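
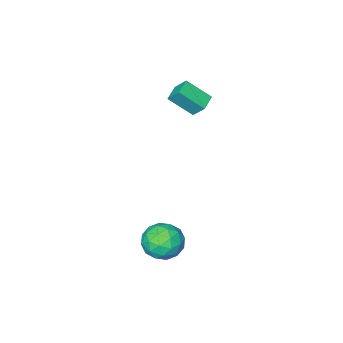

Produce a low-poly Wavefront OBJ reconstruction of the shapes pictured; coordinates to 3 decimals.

v 1.789 3.691 -2.393
v 2.39 3.842 -3.444
v 2.97 2.178 -1.936
v 3.571 2.329 -2.987
v 3.668 3.164 -2.103
v 2.938 4.099 -2.385
v 2.422 1.921 -2.995
v 1.692 2.856 -3.277
v 2.781 2.748 -3.816
v 3.551 3.517 -3.264
v 1.809 2.503 -2.116
v 2.579 3.272 -1.564
v 1.985 3.899 -2.959
v 3.375 2.121 -2.421
v 3.432 2.611 -1.902
v 3.785 2.7 -2.519
v 2.308 4.05 -2.337
v 2.661 4.139 -2.954
v 3.413 3.741 -2.166
v 2.699 1.881 -2.426
v 3.052 1.97 -3.043
v 1.575 3.32 -2.861
v 1.928 3.409 -3.478
v 1.947 2.279 -3.214
v 2.569 3.345 -3.795
v 3.263 2.456 -3.526
v 2.588 2.216 -3.531
v 2.158 2.766 -3.697
v 3.021 3.797 -3.471
v 3.716 2.908 -3.202
v 3.773 3.398 -2.682
v 3.344 3.948 -2.849
v 3.251 3.154 -3.689
v 1.644 3.112 -2.178
v 2.339 2.223 -1.909
v 2.016 2.072 -2.531
v 1.587 2.622 -2.698
v 2.097 3.564 -1.854
v 2.791 2.675 -1.585
v 3.202 3.254 -1.683
v 2.772 3.804 -1.849
v 2.109 2.866 -1.691
v -3.763 -4.812 2.063
v -3.979 -4.047 2.949
v -4.739 -3.757 0.914
v -4.956 -2.993 1.8
v -2.844 -4.247 1.8
v -3.061 -3.483 2.686
v -3.821 -3.193 0.651
v -4.037 -2.428 1.537
f 1 38 17
f 38 12 41
f 17 41 6
f 38 41 17
f 1 17 13
f 17 6 18
f 13 18 2
f 17 18 13
f 1 13 22
f 13 2 23
f 22 23 8
f 13 23 22
f 1 22 34
f 22 8 37
f 34 37 11
f 22 37 34
f 1 34 38
f 34 11 42
f 38 42 12
f 34 42 38
f 2 18 29
f 18 6 32
f 29 32 10
f 18 32 29
f 6 41 19
f 41 12 40
f 19 40 5
f 41 40 19
f 12 42 39
f 42 11 35
f 39 35 3
f 42 35 39
f 11 37 36
f 37 8 24
f 36 24 7
f 37 24 36
f 8 23 28
f 23 2 25
f 28 25 9
f 23 25 28
f 4 30 16
f 30 10 31
f 16 31 5
f 30 31 16
f 4 16 14
f 16 5 15
f 14 15 3
f 16 15 14
f 4 14 21
f 14 3 20
f 21 20 7
f 14 20 21
f 4 21 26
f 21 7 27
f 26 27 9
f 21 27 26
f 4 26 30
f 26 9 33
f 30 33 10
f 26 33 30
f 5 31 19
f 31 10 32
f 19 32 6
f 31 32 19
f 3 15 39
f 15 5 40
f 39 40 12
f 15 40 39
f 7 20 36
f 20 3 35
f 36 35 11
f 20 35 36
f 9 27 28
f 27 7 24
f 28 24 8
f 27 24 28
f 10 33 29
f 33 9 25
f 29 25 2
f 33 25 29
f 44 46 43
f 47 44 43
f 43 46 45
f 45 47 43
f 44 50 46
f 48 44 47
f 48 50 44
f 46 50 45
f 49 47 45
f 45 50 49
f 49 48 47
f 50 48 49



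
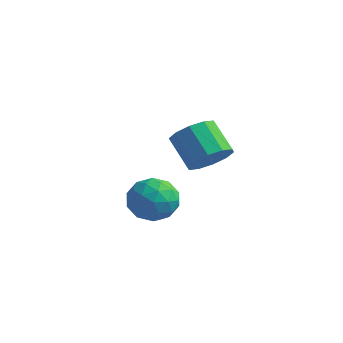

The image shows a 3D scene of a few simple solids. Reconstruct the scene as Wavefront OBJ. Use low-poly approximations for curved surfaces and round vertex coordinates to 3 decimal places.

v 3.242 -2.284 -2.039
v 4.106 -1.73 -2.352
v 3.754 -3.63 -3.008
v 4.618 -3.076 -3.321
v 4.534 -3.411 -2.305
v 4.218 -2.579 -1.707
v 3.642 -2.781 -3.653
v 3.326 -1.949 -3.055
v 4.353 -2.037 -3.35
v 4.905 -2.427 -2.517
v 2.955 -2.933 -2.843
v 3.507 -3.323 -2.01
v 3.629 -1.889 -2.111
v 4.231 -3.471 -3.249
v 4.182 -3.668 -2.652
v 4.69 -3.343 -2.836
v 3.695 -2.388 -1.731
v 4.203 -2.063 -1.915
v 4.455 -3.051 -1.888
v 3.657 -3.297 -3.445
v 4.165 -2.972 -3.629
v 3.17 -2.017 -2.524
v 3.678 -1.692 -2.708
v 3.405 -2.309 -3.472
v 4.282 -1.744 -2.881
v 4.583 -2.535 -3.45
v 4.009 -2.361 -3.646
v 3.823 -1.872 -3.294
v 4.606 -1.973 -2.391
v 4.907 -2.764 -2.96
v 4.858 -2.961 -2.364
v 4.672 -2.472 -2.012
v 4.751 -2.154 -2.978
v 2.953 -2.596 -2.4
v 3.254 -3.387 -2.969
v 3.188 -2.888 -3.348
v 3.002 -2.399 -2.996
v 3.277 -2.825 -1.91
v 3.578 -3.616 -2.479
v 4.037 -3.488 -2.066
v 3.851 -2.999 -1.714
v 3.109 -3.206 -2.382
v 3.644 1.355 -2.361
v 4.3 1.221 -1.578
v 3.113 1.611 -0.516
v 2.456 1.745 -1.299
v 4.335 1.829 -1.763
v 3.148 2.219 -0.7
v 4.106 2.256 -2.175
v 2.919 2.646 -1.113
v 3.701 2.339 -2.659
v 2.514 2.729 -1.597
v 3.273 2.046 -3.029
v 2.086 2.437 -1.967
v 2.987 1.489 -3.144
v 1.8 1.879 -2.082
v 2.952 0.881 -2.96
v 1.765 1.271 -1.897
v 3.181 0.454 -2.547
v 1.994 0.844 -1.485
v 3.586 0.371 -2.063
v 2.399 0.761 -1.001
v 4.014 0.663 -1.693
v 2.827 1.054 -0.631
f 1 38 17
f 38 12 41
f 17 41 6
f 38 41 17
f 1 17 13
f 17 6 18
f 13 18 2
f 17 18 13
f 1 13 22
f 13 2 23
f 22 23 8
f 13 23 22
f 1 22 34
f 22 8 37
f 34 37 11
f 22 37 34
f 1 34 38
f 34 11 42
f 38 42 12
f 34 42 38
f 2 18 29
f 18 6 32
f 29 32 10
f 18 32 29
f 6 41 19
f 41 12 40
f 19 40 5
f 41 40 19
f 12 42 39
f 42 11 35
f 39 35 3
f 42 35 39
f 11 37 36
f 37 8 24
f 36 24 7
f 37 24 36
f 8 23 28
f 23 2 25
f 28 25 9
f 23 25 28
f 4 30 16
f 30 10 31
f 16 31 5
f 30 31 16
f 4 16 14
f 16 5 15
f 14 15 3
f 16 15 14
f 4 14 21
f 14 3 20
f 21 20 7
f 14 20 21
f 4 21 26
f 21 7 27
f 26 27 9
f 21 27 26
f 4 26 30
f 26 9 33
f 30 33 10
f 26 33 30
f 5 31 19
f 31 10 32
f 19 32 6
f 31 32 19
f 3 15 39
f 15 5 40
f 39 40 12
f 15 40 39
f 7 20 36
f 20 3 35
f 36 35 11
f 20 35 36
f 9 27 28
f 27 7 24
f 28 24 8
f 27 24 28
f 10 33 29
f 33 9 25
f 29 25 2
f 33 25 29
f 44 43 47
f 44 47 45
f 45 47 48
f 45 48 46
f 47 43 49
f 47 49 48
f 48 49 50
f 48 50 46
f 49 43 51
f 49 51 50
f 50 51 52
f 50 52 46
f 51 43 53
f 51 53 52
f 52 53 54
f 52 54 46
f 53 43 55
f 53 55 54
f 54 55 56
f 54 56 46
f 55 43 57
f 55 57 56
f 56 57 58
f 56 58 46
f 57 43 59
f 57 59 58
f 58 59 60
f 58 60 46
f 59 43 61
f 59 61 60
f 60 61 62
f 60 62 46
f 61 43 63
f 61 63 62
f 62 63 64
f 62 64 46
f 63 43 44
f 63 44 64
f 64 44 45
f 64 45 46



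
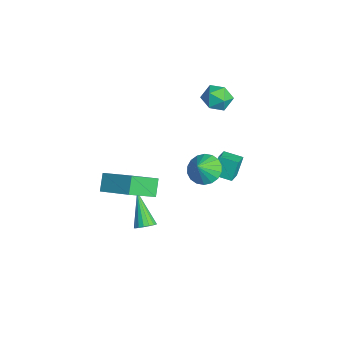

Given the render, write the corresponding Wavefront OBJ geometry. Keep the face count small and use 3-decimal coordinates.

v -1.818 2.606 -2.938
v -2.174 3.034 -1.774
v -2.74 3.111 -3.405
v -3.096 3.538 -2.241
v -1.224 3.542 -3.099
v -1.58 3.969 -1.935
v -2.146 4.046 -3.566
v -2.502 4.474 -2.402
v 2.001 -1.76 -2.833
v 2.328 -1.382 -2.502
v 0.579 -1.9 -1.267
v 2.151 -1.209 -2.647
v 1.939 -1.163 -2.836
v 1.741 -1.253 -3.023
v 1.603 -1.46 -3.167
v 1.556 -1.735 -3.235
v 1.611 -2.016 -3.21
v 1.755 -2.238 -3.099
v 1.956 -2.35 -2.927
v 2.167 -2.328 -2.734
v 2.34 -2.175 -2.563
v 2.435 -1.927 -2.454
v 2.431 -1.641 -2.432
v -2.159 3.293 3.981
v -1.382 3.091 3.542
v -2.938 2.689 2.878
v -2.161 2.487 2.439
v -2.378 2.048 3.212
v -1.896 2.421 3.894
v -2.424 3.359 2.526
v -1.942 3.732 3.208
v -1.546 3.132 2.643
v -1.517 2.322 3.067
v -2.803 3.458 3.353
v -2.774 2.648 3.777
v 0.207 1.711 -0.434
v 0.945 1.531 -1.022
v 0.773 1.189 0.434
v 1.045 1.913 -0.858
v 0.979 2.254 -0.61
v 0.76 2.488 -0.327
v 0.432 2.568 -0.066
v 0.059 2.478 0.123
v -0.284 2.236 0.201
v -0.53 1.89 0.154
v -0.63 1.509 -0.01
v -0.564 1.167 -0.258
v -0.345 0.933 -0.541
v -0.017 0.853 -0.803
v 0.355 0.943 -0.991
v 0.699 1.185 -1.07
v 2.394 -4.11 0.921
v 1.698 -3.831 1.712
v 1.786 -2.649 -0.13
v 1.09 -2.369 0.661
v 3.83 -2.911 1.759
v 3.134 -2.631 2.55
v 3.222 -1.449 0.708
v 2.526 -1.17 1.499
f 2 4 1
f 5 2 1
f 1 4 3
f 3 5 1
f 2 8 4
f 6 2 5
f 6 8 2
f 4 8 3
f 7 5 3
f 3 8 7
f 7 6 5
f 8 6 7
f 10 9 12
f 10 12 11
f 12 9 13
f 12 13 11
f 13 9 14
f 13 14 11
f 14 9 15
f 14 15 11
f 15 9 16
f 15 16 11
f 16 9 17
f 16 17 11
f 17 9 18
f 17 18 11
f 18 9 19
f 18 19 11
f 19 9 20
f 19 20 11
f 20 9 21
f 20 21 11
f 21 9 22
f 21 22 11
f 22 9 23
f 22 23 11
f 23 9 10
f 23 10 11
f 24 35 29
f 24 29 25
f 24 25 31
f 24 31 34
f 24 34 35
f 25 29 33
f 29 35 28
f 35 34 26
f 34 31 30
f 31 25 32
f 27 33 28
f 27 28 26
f 27 26 30
f 27 30 32
f 27 32 33
f 28 33 29
f 26 28 35
f 30 26 34
f 32 30 31
f 33 32 25
f 37 36 39
f 37 39 38
f 39 36 40
f 39 40 38
f 40 36 41
f 40 41 38
f 41 36 42
f 41 42 38
f 42 36 43
f 42 43 38
f 43 36 44
f 43 44 38
f 44 36 45
f 44 45 38
f 45 36 46
f 45 46 38
f 46 36 47
f 46 47 38
f 47 36 48
f 47 48 38
f 48 36 49
f 48 49 38
f 49 36 50
f 49 50 38
f 50 36 51
f 50 51 38
f 51 36 37
f 51 37 38
f 53 55 52
f 56 53 52
f 52 55 54
f 54 56 52
f 53 59 55
f 57 53 56
f 57 59 53
f 55 59 54
f 58 56 54
f 54 59 58
f 58 57 56
f 59 57 58



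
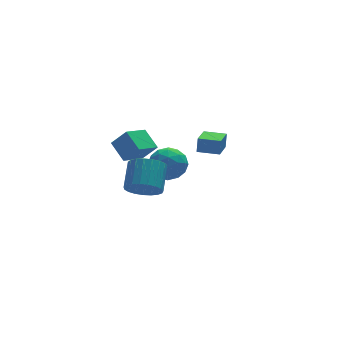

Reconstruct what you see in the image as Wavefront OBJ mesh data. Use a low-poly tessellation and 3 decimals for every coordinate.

v -0.421 3.108 -2.445
v 0.54 2.998 -1.935
v -0.94 1.542 -1.805
v 0.021 1.432 -1.295
v -0.693 2.188 -0.958
v -0.373 3.156 -1.353
v -0.027 1.384 -2.387
v 0.293 2.352 -2.782
v 0.783 1.933 -1.899
v 0.372 2.429 -1.016
v -0.772 2.111 -2.724
v -1.183 2.607 -1.841
v 0.105 3.19 -2.246
v -0.505 1.35 -1.494
v -0.925 1.794 -1.296
v -0.36 1.729 -0.996
v -0.432 3.283 -1.904
v 0.133 3.219 -1.605
v -0.591 2.743 -1.03
v -0.533 1.321 -2.135
v 0.032 1.257 -1.836
v -0.04 2.811 -2.744
v 0.525 2.746 -2.444
v 0.191 1.797 -2.71
v 0.813 2.5 -1.925
v 0.508 1.579 -1.549
v 0.479 1.551 -2.191
v 0.668 2.12 -2.423
v 0.571 2.792 -1.406
v 0.266 1.871 -1.03
v -0.154 2.316 -0.832
v 0.035 2.884 -1.064
v 0.714 2.165 -1.385
v -0.666 2.669 -2.71
v -0.971 1.748 -2.334
v -0.435 1.656 -2.676
v -0.246 2.224 -2.908
v -0.908 2.961 -2.191
v -1.213 2.04 -1.815
v -1.068 2.42 -1.317
v -0.879 2.989 -1.549
v -1.114 2.375 -2.355
v -3.653 -4.323 1.292
v -2.789 -4.506 0.969
v -2.204 -3.36 1.886
v -3.067 -3.177 2.208
v -2.915 -4.238 0.715
v -2.33 -3.092 1.631
v -3.169 -3.984 0.56
v -2.584 -2.838 1.477
v -3.507 -3.789 0.532
v -2.922 -2.643 1.448
v -3.87 -3.687 0.635
v -3.285 -2.541 1.551
v -4.195 -3.694 0.851
v -3.61 -2.548 1.768
v -4.426 -3.81 1.144
v -3.841 -2.664 2.061
v -4.524 -4.015 1.463
v -3.939 -2.869 2.379
v -4.471 -4.273 1.751
v -3.886 -3.127 2.668
v -4.276 -4.54 1.961
v -3.691 -3.394 2.877
v -3.974 -4.769 2.054
v -3.389 -3.623 2.971
v -3.616 -4.921 2.016
v -3.031 -3.775 2.933
v -3.264 -4.97 1.852
v -2.679 -3.824 2.769
v -2.98 -4.907 1.592
v -2.395 -3.761 2.509
v -2.812 -4.743 1.28
v -2.226 -3.597 2.196
v 1.969 0.532 -0.527
v 2.09 0.707 0.327
v 0.955 1.174 -0.516
v 1.076 1.348 0.339
v 2.724 1.732 -0.879
v 2.845 1.906 -0.024
v 1.71 2.373 -0.867
v 1.831 2.548 -0.013
v -2.399 0.228 0.965
v -2.709 1.297 1.675
v -3.073 0.661 0.018
v -3.382 1.73 0.728
v -1.198 0.93 0.432
v -1.507 1.999 1.142
v -1.871 1.363 -0.515
v -2.181 2.432 0.195
f 1 38 17
f 38 12 41
f 17 41 6
f 38 41 17
f 1 17 13
f 17 6 18
f 13 18 2
f 17 18 13
f 1 13 22
f 13 2 23
f 22 23 8
f 13 23 22
f 1 22 34
f 22 8 37
f 34 37 11
f 22 37 34
f 1 34 38
f 34 11 42
f 38 42 12
f 34 42 38
f 2 18 29
f 18 6 32
f 29 32 10
f 18 32 29
f 6 41 19
f 41 12 40
f 19 40 5
f 41 40 19
f 12 42 39
f 42 11 35
f 39 35 3
f 42 35 39
f 11 37 36
f 37 8 24
f 36 24 7
f 37 24 36
f 8 23 28
f 23 2 25
f 28 25 9
f 23 25 28
f 4 30 16
f 30 10 31
f 16 31 5
f 30 31 16
f 4 16 14
f 16 5 15
f 14 15 3
f 16 15 14
f 4 14 21
f 14 3 20
f 21 20 7
f 14 20 21
f 4 21 26
f 21 7 27
f 26 27 9
f 21 27 26
f 4 26 30
f 26 9 33
f 30 33 10
f 26 33 30
f 5 31 19
f 31 10 32
f 19 32 6
f 31 32 19
f 3 15 39
f 15 5 40
f 39 40 12
f 15 40 39
f 7 20 36
f 20 3 35
f 36 35 11
f 20 35 36
f 9 27 28
f 27 7 24
f 28 24 8
f 27 24 28
f 10 33 29
f 33 9 25
f 29 25 2
f 33 25 29
f 44 43 47
f 44 47 45
f 45 47 48
f 45 48 46
f 47 43 49
f 47 49 48
f 48 49 50
f 48 50 46
f 49 43 51
f 49 51 50
f 50 51 52
f 50 52 46
f 51 43 53
f 51 53 52
f 52 53 54
f 52 54 46
f 53 43 55
f 53 55 54
f 54 55 56
f 54 56 46
f 55 43 57
f 55 57 56
f 56 57 58
f 56 58 46
f 57 43 59
f 57 59 58
f 58 59 60
f 58 60 46
f 59 43 61
f 59 61 60
f 60 61 62
f 60 62 46
f 61 43 63
f 61 63 62
f 62 63 64
f 62 64 46
f 63 43 65
f 63 65 64
f 64 65 66
f 64 66 46
f 65 43 67
f 65 67 66
f 66 67 68
f 66 68 46
f 67 43 69
f 67 69 68
f 68 69 70
f 68 70 46
f 69 43 71
f 69 71 70
f 70 71 72
f 70 72 46
f 71 43 73
f 71 73 72
f 72 73 74
f 72 74 46
f 73 43 44
f 73 44 74
f 74 44 45
f 74 45 46
f 76 78 75
f 79 76 75
f 75 78 77
f 77 79 75
f 76 82 78
f 80 76 79
f 80 82 76
f 78 82 77
f 81 79 77
f 77 82 81
f 81 80 79
f 82 80 81
f 84 86 83
f 87 84 83
f 83 86 85
f 85 87 83
f 84 90 86
f 88 84 87
f 88 90 84
f 86 90 85
f 89 87 85
f 85 90 89
f 89 88 87
f 90 88 89



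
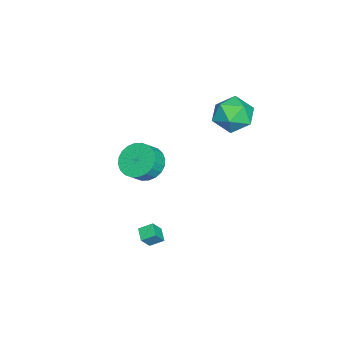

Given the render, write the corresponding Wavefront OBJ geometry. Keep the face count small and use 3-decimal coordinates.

v 2.405 -1.013 -3.621
v 2.238 -0.31 -3.212
v 1.956 -0.697 -4.347
v 1.789 0.006 -3.937
v 3.091 -0.686 -3.903
v 2.924 0.017 -3.493
v 2.642 -0.37 -4.628
v 2.475 0.333 -4.219
v -2.168 -1.785 -2.307
v -1.55 -2.239 -3.096
v -0.894 -2.588 -2.382
v -1.512 -2.135 -1.593
v -1.374 -1.848 -3.066
v -0.719 -2.198 -2.352
v -1.319 -1.448 -2.921
v -0.664 -1.798 -2.207
v -1.394 -1.099 -2.682
v -0.738 -1.449 -1.968
v -1.586 -0.855 -2.386
v -0.931 -1.205 -1.672
v -1.866 -0.752 -2.078
v -1.211 -1.102 -1.364
v -2.193 -0.807 -1.805
v -1.538 -1.156 -1.091
v -2.516 -1.01 -1.608
v -1.861 -1.36 -0.894
v -2.786 -1.332 -1.518
v -2.13 -1.681 -0.804
v -2.961 -1.722 -1.548
v -2.306 -2.072 -0.834
v -3.016 -2.122 -1.693
v -2.361 -2.472 -0.979
v -2.942 -2.471 -1.932
v -2.286 -2.821 -1.218
v -2.749 -2.715 -2.228
v -2.094 -3.065 -1.514
v -2.469 -2.818 -2.536
v -1.814 -3.168 -1.822
v -2.142 -2.764 -2.809
v -1.487 -3.113 -2.095
v -1.819 -2.56 -3.006
v -1.164 -2.91 -2.292
v -1.093 3.817 2.609
v -0.49 2.892 3.05
v -2.69 2.748 2.55
v -2.087 1.823 2.991
v -2.305 2.771 3.674
v -1.318 3.432 3.71
v -1.862 2.208 1.89
v -0.875 2.869 1.926
v -0.966 1.898 2.605
v -1.239 2.246 3.708
v -1.941 3.394 1.892
v -2.214 3.742 2.995
f 2 4 1
f 5 2 1
f 1 4 3
f 3 5 1
f 2 8 4
f 6 2 5
f 6 8 2
f 4 8 3
f 7 5 3
f 3 8 7
f 7 6 5
f 8 6 7
f 10 9 13
f 10 13 11
f 11 13 14
f 11 14 12
f 13 9 15
f 13 15 14
f 14 15 16
f 14 16 12
f 15 9 17
f 15 17 16
f 16 17 18
f 16 18 12
f 17 9 19
f 17 19 18
f 18 19 20
f 18 20 12
f 19 9 21
f 19 21 20
f 20 21 22
f 20 22 12
f 21 9 23
f 21 23 22
f 22 23 24
f 22 24 12
f 23 9 25
f 23 25 24
f 24 25 26
f 24 26 12
f 25 9 27
f 25 27 26
f 26 27 28
f 26 28 12
f 27 9 29
f 27 29 28
f 28 29 30
f 28 30 12
f 29 9 31
f 29 31 30
f 30 31 32
f 30 32 12
f 31 9 33
f 31 33 32
f 32 33 34
f 32 34 12
f 33 9 35
f 33 35 34
f 34 35 36
f 34 36 12
f 35 9 37
f 35 37 36
f 36 37 38
f 36 38 12
f 37 9 39
f 37 39 38
f 38 39 40
f 38 40 12
f 39 9 41
f 39 41 40
f 40 41 42
f 40 42 12
f 41 9 10
f 41 10 42
f 42 10 11
f 42 11 12
f 43 54 48
f 43 48 44
f 43 44 50
f 43 50 53
f 43 53 54
f 44 48 52
f 48 54 47
f 54 53 45
f 53 50 49
f 50 44 51
f 46 52 47
f 46 47 45
f 46 45 49
f 46 49 51
f 46 51 52
f 47 52 48
f 45 47 54
f 49 45 53
f 51 49 50
f 52 51 44



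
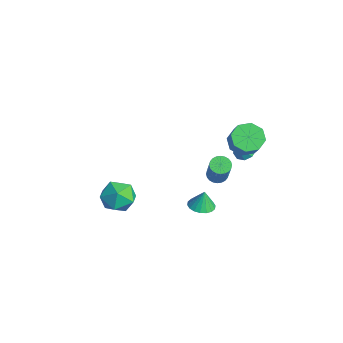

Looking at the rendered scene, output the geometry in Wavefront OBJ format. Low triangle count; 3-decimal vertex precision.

v 3.431 0.535 -2.448
v 4.125 0.863 -2.509
v 3.449 0.705 -1.332
v 3.912 1.128 -2.546
v 3.604 1.276 -2.564
v 3.261 1.278 -2.559
v 2.952 1.132 -2.532
v 2.738 0.868 -2.488
v 2.661 0.538 -2.437
v 2.737 0.207 -2.388
v 2.95 -0.058 -2.351
v 3.259 -0.207 -2.333
v 3.601 -0.208 -2.338
v 3.91 -0.062 -2.365
v 4.124 0.202 -2.409
v 4.201 0.532 -2.46
v 3.108 3.053 1.986
v 3.726 2.656 1.4
v 4.709 2.49 2.547
v 4.092 2.887 3.134
v 3.802 3.37 1.437
v 4.786 3.205 2.585
v 3.472 3.899 1.797
v 4.455 3.733 2.944
v 2.929 3.932 2.267
v 3.912 3.766 3.415
v 2.491 3.45 2.573
v 3.474 3.284 3.72
v 2.414 2.735 2.535
v 3.398 2.57 3.683
v 2.745 2.207 2.176
v 3.728 2.041 3.323
v 3.288 2.174 1.705
v 4.271 2.008 2.853
v -1.026 3.189 -4.245
v -0.652 3.669 -4.409
v 0.439 3.431 -2.619
v 0.066 2.951 -2.455
v -0.83 3.786 -4.285
v 0.262 3.548 -2.495
v -1.037 3.813 -4.155
v 0.055 3.574 -2.365
v -1.242 3.744 -4.039
v -0.151 3.506 -2.249
v -1.415 3.591 -3.954
v -0.323 3.352 -2.164
v -1.528 3.376 -3.914
v -0.436 3.138 -2.124
v -1.565 3.133 -3.924
v -0.473 2.895 -2.134
v -1.52 2.899 -3.982
v -0.428 2.661 -2.192
v -1.399 2.709 -4.081
v -0.308 2.471 -2.291
v -1.222 2.592 -4.205
v -0.13 2.354 -2.415
v -1.015 2.566 -4.335
v 0.077 2.327 -2.545
v -0.809 2.634 -4.451
v 0.282 2.396 -2.661
v -0.637 2.788 -4.536
v 0.455 2.549 -2.746
v -0.524 3.002 -4.576
v 0.568 2.764 -2.786
v -0.487 3.245 -4.566
v 0.605 3.007 -2.776
v -0.532 3.479 -4.508
v 0.56 3.241 -2.718
v 1.669 3.705 -0.064
v 2.169 4.172 0.191
v 1.891 3.015 0.764
v 1.723 4.271 0.393
v 1.252 4.106 0.382
v 0.976 3.753 0.162
v 1.024 3.377 -0.163
v 1.373 3.155 -0.442
v 1.861 3.19 -0.544
v 2.259 3.466 -0.421
v 2.38 3.854 -0.131
v 2.183 -3.009 -0.659
v 3.061 -3.171 -1.343
v 1.259 -4.309 -1.537
v 2.137 -4.471 -2.221
v 2.207 -4.765 -1.137
v 2.778 -3.962 -0.595
v 1.542 -3.518 -2.285
v 2.113 -2.715 -1.743
v 2.665 -3.485 -2.348
v 3.076 -4.256 -1.639
v 1.244 -3.224 -1.241
v 1.655 -3.995 -0.532
f 2 1 4
f 2 4 3
f 4 1 5
f 4 5 3
f 5 1 6
f 5 6 3
f 6 1 7
f 6 7 3
f 7 1 8
f 7 8 3
f 8 1 9
f 8 9 3
f 9 1 10
f 9 10 3
f 10 1 11
f 10 11 3
f 11 1 12
f 11 12 3
f 12 1 13
f 12 13 3
f 13 1 14
f 13 14 3
f 14 1 15
f 14 15 3
f 15 1 16
f 15 16 3
f 16 1 2
f 16 2 3
f 18 17 21
f 18 21 19
f 19 21 22
f 19 22 20
f 21 17 23
f 21 23 22
f 22 23 24
f 22 24 20
f 23 17 25
f 23 25 24
f 24 25 26
f 24 26 20
f 25 17 27
f 25 27 26
f 26 27 28
f 26 28 20
f 27 17 29
f 27 29 28
f 28 29 30
f 28 30 20
f 29 17 31
f 29 31 30
f 30 31 32
f 30 32 20
f 31 17 33
f 31 33 32
f 32 33 34
f 32 34 20
f 33 17 18
f 33 18 34
f 34 18 19
f 34 19 20
f 36 35 39
f 36 39 37
f 37 39 40
f 37 40 38
f 39 35 41
f 39 41 40
f 40 41 42
f 40 42 38
f 41 35 43
f 41 43 42
f 42 43 44
f 42 44 38
f 43 35 45
f 43 45 44
f 44 45 46
f 44 46 38
f 45 35 47
f 45 47 46
f 46 47 48
f 46 48 38
f 47 35 49
f 47 49 48
f 48 49 50
f 48 50 38
f 49 35 51
f 49 51 50
f 50 51 52
f 50 52 38
f 51 35 53
f 51 53 52
f 52 53 54
f 52 54 38
f 53 35 55
f 53 55 54
f 54 55 56
f 54 56 38
f 55 35 57
f 55 57 56
f 56 57 58
f 56 58 38
f 57 35 59
f 57 59 58
f 58 59 60
f 58 60 38
f 59 35 61
f 59 61 60
f 60 61 62
f 60 62 38
f 61 35 63
f 61 63 62
f 62 63 64
f 62 64 38
f 63 35 65
f 63 65 64
f 64 65 66
f 64 66 38
f 65 35 67
f 65 67 66
f 66 67 68
f 66 68 38
f 67 35 36
f 67 36 68
f 68 36 37
f 68 37 38
f 70 69 72
f 70 72 71
f 72 69 73
f 72 73 71
f 73 69 74
f 73 74 71
f 74 69 75
f 74 75 71
f 75 69 76
f 75 76 71
f 76 69 77
f 76 77 71
f 77 69 78
f 77 78 71
f 78 69 79
f 78 79 71
f 79 69 70
f 79 70 71
f 80 91 85
f 80 85 81
f 80 81 87
f 80 87 90
f 80 90 91
f 81 85 89
f 85 91 84
f 91 90 82
f 90 87 86
f 87 81 88
f 83 89 84
f 83 84 82
f 83 82 86
f 83 86 88
f 83 88 89
f 84 89 85
f 82 84 91
f 86 82 90
f 88 86 87
f 89 88 81



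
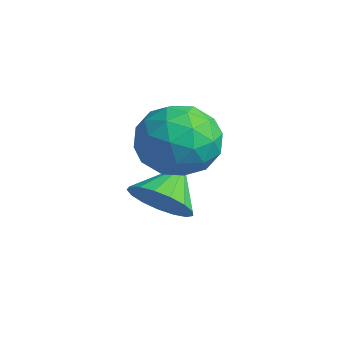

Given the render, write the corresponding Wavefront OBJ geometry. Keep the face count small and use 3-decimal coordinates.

v -2.408 -0.567 -2.364
v -1.885 -0.008 -2.735
v -2.832 0.327 -1.616
v -2.226 0.015 -2.956
v -2.608 -0.094 -3.042
v -2.945 -0.312 -2.972
v -3.158 -0.588 -2.763
v -3.2 -0.859 -2.463
v -3.06 -1.064 -2.14
v -2.771 -1.154 -1.869
v -2.399 -1.11 -1.71
v -2.029 -0.941 -1.702
v -1.746 -0.687 -1.845
v -1.614 -0.405 -2.107
v -1.664 -0.16 -2.428
v -1.358 -0.005 -0.955
v -1.073 -0.496 -0.045
v -3.027 -0.124 -0.495
v -2.742 -0.615 0.415
v -2.511 0.423 0.27
v -1.479 0.496 -0.014
v -2.621 -1.116 -0.526
v -1.589 -1.043 -0.81
v -1.853 -1.182 0.22
v -1.785 -0.232 0.712
v -2.315 -0.388 -1.252
v -2.247 0.562 -0.76
v -1.069 -0.24 -0.54
v -3.031 -0.38 0
v -2.895 0.23 -0.085
v -2.728 -0.058 0.45
v -1.308 0.343 -0.522
v -1.14 0.054 0.013
v -1.986 0.594 0.197
v -2.96 -0.674 -0.553
v -2.792 -0.963 -0.018
v -1.372 -0.562 -0.99
v -1.205 -0.85 -0.455
v -2.114 -1.214 -0.737
v -1.36 -0.932 0.151
v -2.341 -1.002 0.421
v -2.27 -1.296 -0.132
v -1.663 -1.253 -0.299
v -1.32 -0.373 0.44
v -2.301 -0.443 0.71
v -2.165 0.167 0.624
v -1.559 0.21 0.457
v -1.779 -0.777 0.595
v -1.799 -0.177 -1.25
v -2.78 -0.247 -0.98
v -2.541 -0.83 -0.997
v -1.935 -0.787 -1.164
v -1.759 0.382 -0.961
v -2.74 0.312 -0.691
v -2.437 0.633 -0.241
v -1.83 0.676 -0.408
v -2.321 0.157 -1.135
f 2 1 4
f 2 4 3
f 4 1 5
f 4 5 3
f 5 1 6
f 5 6 3
f 6 1 7
f 6 7 3
f 7 1 8
f 7 8 3
f 8 1 9
f 8 9 3
f 9 1 10
f 9 10 3
f 10 1 11
f 10 11 3
f 11 1 12
f 11 12 3
f 12 1 13
f 12 13 3
f 13 1 14
f 13 14 3
f 14 1 15
f 14 15 3
f 15 1 2
f 15 2 3
f 16 53 32
f 53 27 56
f 32 56 21
f 53 56 32
f 16 32 28
f 32 21 33
f 28 33 17
f 32 33 28
f 16 28 37
f 28 17 38
f 37 38 23
f 28 38 37
f 16 37 49
f 37 23 52
f 49 52 26
f 37 52 49
f 16 49 53
f 49 26 57
f 53 57 27
f 49 57 53
f 17 33 44
f 33 21 47
f 44 47 25
f 33 47 44
f 21 56 34
f 56 27 55
f 34 55 20
f 56 55 34
f 27 57 54
f 57 26 50
f 54 50 18
f 57 50 54
f 26 52 51
f 52 23 39
f 51 39 22
f 52 39 51
f 23 38 43
f 38 17 40
f 43 40 24
f 38 40 43
f 19 45 31
f 45 25 46
f 31 46 20
f 45 46 31
f 19 31 29
f 31 20 30
f 29 30 18
f 31 30 29
f 19 29 36
f 29 18 35
f 36 35 22
f 29 35 36
f 19 36 41
f 36 22 42
f 41 42 24
f 36 42 41
f 19 41 45
f 41 24 48
f 45 48 25
f 41 48 45
f 20 46 34
f 46 25 47
f 34 47 21
f 46 47 34
f 18 30 54
f 30 20 55
f 54 55 27
f 30 55 54
f 22 35 51
f 35 18 50
f 51 50 26
f 35 50 51
f 24 42 43
f 42 22 39
f 43 39 23
f 42 39 43
f 25 48 44
f 48 24 40
f 44 40 17
f 48 40 44



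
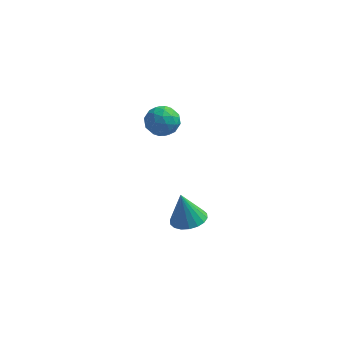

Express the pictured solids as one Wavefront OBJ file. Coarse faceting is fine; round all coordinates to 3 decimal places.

v -0.243 3.516 2.629
v 0.449 4.014 2.269
v 0.651 3.086 3.751
v 1.343 3.584 3.391
v 0.608 4.01 3.758
v 0.056 4.276 3.064
v 1.044 2.824 2.956
v 0.492 3.09 2.262
v 1.244 3.586 2.471
v 0.975 4.319 2.966
v 0.125 2.781 3.054
v -0.144 3.514 3.549
v 0.025 3.803 2.351
v 1.075 3.297 3.669
v 0.643 3.548 3.885
v 1.05 3.841 3.673
v -0.206 3.957 2.818
v 0.2 4.249 2.606
v 0.294 4.247 3.481
v 0.9 2.851 3.414
v 1.306 3.143 3.202
v 0.05 3.259 2.347
v 0.457 3.552 2.135
v 0.806 2.853 2.539
v 0.899 3.844 2.257
v 1.424 3.591 2.917
v 1.249 3.145 2.661
v 0.924 3.301 2.253
v 0.74 4.275 2.549
v 1.266 4.022 3.208
v 0.834 4.273 3.424
v 0.509 4.429 3.016
v 1.208 4.024 2.667
v -0.166 3.078 2.812
v 0.36 2.825 3.471
v 0.591 2.671 3.004
v 0.266 2.827 2.596
v -0.324 3.509 3.103
v 0.201 3.256 3.763
v 0.176 3.799 3.767
v -0.149 3.955 3.359
v -0.108 3.076 3.353
v 1.945 3.022 -3.931
v 2.772 3.457 -3.759
v 1.515 3.158 -2.209
v 2.513 3.779 -3.849
v 2.142 3.951 -3.955
v 1.732 3.939 -4.057
v 1.364 3.746 -4.133
v 1.111 3.409 -4.17
v 1.023 2.995 -4.159
v 1.118 2.587 -4.103
v 1.376 2.265 -4.013
v 1.748 2.093 -3.907
v 2.158 2.105 -3.805
v 2.526 2.298 -3.729
v 2.779 2.635 -3.692
v 2.867 3.048 -3.703
f 1 38 17
f 38 12 41
f 17 41 6
f 38 41 17
f 1 17 13
f 17 6 18
f 13 18 2
f 17 18 13
f 1 13 22
f 13 2 23
f 22 23 8
f 13 23 22
f 1 22 34
f 22 8 37
f 34 37 11
f 22 37 34
f 1 34 38
f 34 11 42
f 38 42 12
f 34 42 38
f 2 18 29
f 18 6 32
f 29 32 10
f 18 32 29
f 6 41 19
f 41 12 40
f 19 40 5
f 41 40 19
f 12 42 39
f 42 11 35
f 39 35 3
f 42 35 39
f 11 37 36
f 37 8 24
f 36 24 7
f 37 24 36
f 8 23 28
f 23 2 25
f 28 25 9
f 23 25 28
f 4 30 16
f 30 10 31
f 16 31 5
f 30 31 16
f 4 16 14
f 16 5 15
f 14 15 3
f 16 15 14
f 4 14 21
f 14 3 20
f 21 20 7
f 14 20 21
f 4 21 26
f 21 7 27
f 26 27 9
f 21 27 26
f 4 26 30
f 26 9 33
f 30 33 10
f 26 33 30
f 5 31 19
f 31 10 32
f 19 32 6
f 31 32 19
f 3 15 39
f 15 5 40
f 39 40 12
f 15 40 39
f 7 20 36
f 20 3 35
f 36 35 11
f 20 35 36
f 9 27 28
f 27 7 24
f 28 24 8
f 27 24 28
f 10 33 29
f 33 9 25
f 29 25 2
f 33 25 29
f 44 43 46
f 44 46 45
f 46 43 47
f 46 47 45
f 47 43 48
f 47 48 45
f 48 43 49
f 48 49 45
f 49 43 50
f 49 50 45
f 50 43 51
f 50 51 45
f 51 43 52
f 51 52 45
f 52 43 53
f 52 53 45
f 53 43 54
f 53 54 45
f 54 43 55
f 54 55 45
f 55 43 56
f 55 56 45
f 56 43 57
f 56 57 45
f 57 43 58
f 57 58 45
f 58 43 44
f 58 44 45



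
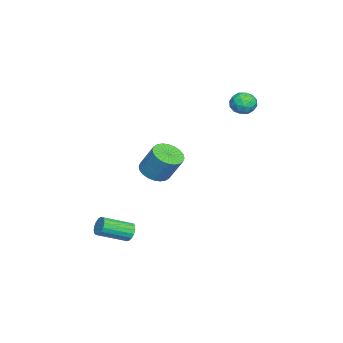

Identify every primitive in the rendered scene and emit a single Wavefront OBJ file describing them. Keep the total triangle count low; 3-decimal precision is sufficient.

v 2.832 -2.676 -4.191
v 3.168 -2.286 -3.778
v 4.025 -3.854 -2.996
v 3.688 -4.244 -3.409
v 2.902 -2.353 -3.62
v 3.759 -3.92 -2.838
v 2.621 -2.493 -3.593
v 3.478 -4.061 -2.811
v 2.387 -2.676 -3.703
v 3.244 -4.243 -2.921
v 2.256 -2.858 -3.924
v 3.113 -4.426 -3.143
v 2.256 -2.999 -4.207
v 3.113 -4.566 -3.425
v 2.388 -3.066 -4.486
v 3.245 -4.633 -3.704
v 2.622 -3.044 -4.698
v 3.479 -4.611 -3.916
v 2.904 -2.937 -4.793
v 3.761 -4.505 -4.011
v 3.169 -2.771 -4.75
v 4.026 -4.338 -3.968
v 3.357 -2.583 -4.58
v 4.214 -4.15 -3.798
v 3.424 -2.416 -4.32
v 4.281 -3.984 -3.538
v 3.356 -2.309 -4.031
v 4.213 -3.877 -3.249
v -2.824 2.969 4.738
v -2.341 2.481 4.2
v -3.879 2.959 3.8
v -3.396 2.471 3.262
v -3.695 2.131 4.008
v -3.043 2.138 4.588
v -3.177 3.302 3.412
v -2.525 3.309 3.992
v -2.559 2.687 3.38
v -2.879 1.964 3.748
v -3.341 3.476 4.252
v -3.661 2.753 4.62
v -2.49 2.726 4.551
v -3.73 2.714 3.449
v -3.906 2.514 3.887
v -3.622 2.228 3.571
v -2.902 2.524 4.779
v -2.618 2.237 4.463
v -3.414 2.032 4.35
v -3.602 3.203 3.537
v -3.318 2.916 3.221
v -2.598 3.212 4.429
v -2.314 2.926 4.113
v -2.806 3.408 3.65
v -2.334 2.56 3.753
v -2.954 2.554 3.202
v -2.826 3.043 3.29
v -2.442 3.047 3.631
v -2.522 2.135 3.97
v -3.142 2.129 3.418
v -3.318 1.929 3.857
v -2.935 1.933 4.198
v -2.65 2.256 3.488
v -3.078 3.311 4.582
v -3.698 3.305 4.03
v -3.285 3.507 3.802
v -2.902 3.511 4.143
v -3.266 2.886 4.798
v -3.886 2.88 4.247
v -3.778 2.393 4.369
v -3.394 2.397 4.71
v -3.57 3.184 4.512
v -2.765 -2.486 -1.913
v -2.116 -3.242 -1.653
v -1.705 -2.31 0.033
v -2.355 -1.554 -0.227
v -1.87 -2.992 -1.851
v -1.46 -2.06 -0.165
v -1.761 -2.666 -2.058
v -1.351 -1.734 -0.372
v -1.805 -2.312 -2.243
v -1.395 -1.38 -0.557
v -1.995 -1.984 -2.378
v -1.585 -1.052 -0.691
v -2.302 -1.733 -2.442
v -1.892 -0.801 -0.755
v -2.68 -1.596 -2.426
v -2.27 -0.665 -0.739
v -3.07 -1.595 -2.331
v -2.66 -0.663 -0.645
v -3.415 -1.73 -2.173
v -3.004 -0.798 -0.487
v -3.66 -1.98 -1.975
v -3.25 -1.048 -0.289
v -3.769 -2.306 -1.768
v -3.359 -1.374 -0.082
v -3.725 -2.66 -1.583
v -3.315 -1.728 0.103
v -3.535 -2.988 -1.449
v -3.125 -2.056 0.238
v -3.228 -3.239 -1.385
v -2.818 -2.307 0.302
v -2.85 -3.375 -1.401
v -2.44 -2.444 0.286
v -2.46 -3.377 -1.495
v -2.05 -2.445 0.191
f 2 1 5
f 2 5 3
f 3 5 6
f 3 6 4
f 5 1 7
f 5 7 6
f 6 7 8
f 6 8 4
f 7 1 9
f 7 9 8
f 8 9 10
f 8 10 4
f 9 1 11
f 9 11 10
f 10 11 12
f 10 12 4
f 11 1 13
f 11 13 12
f 12 13 14
f 12 14 4
f 13 1 15
f 13 15 14
f 14 15 16
f 14 16 4
f 15 1 17
f 15 17 16
f 16 17 18
f 16 18 4
f 17 1 19
f 17 19 18
f 18 19 20
f 18 20 4
f 19 1 21
f 19 21 20
f 20 21 22
f 20 22 4
f 21 1 23
f 21 23 22
f 22 23 24
f 22 24 4
f 23 1 25
f 23 25 24
f 24 25 26
f 24 26 4
f 25 1 27
f 25 27 26
f 26 27 28
f 26 28 4
f 27 1 2
f 27 2 28
f 28 2 3
f 28 3 4
f 29 66 45
f 66 40 69
f 45 69 34
f 66 69 45
f 29 45 41
f 45 34 46
f 41 46 30
f 45 46 41
f 29 41 50
f 41 30 51
f 50 51 36
f 41 51 50
f 29 50 62
f 50 36 65
f 62 65 39
f 50 65 62
f 29 62 66
f 62 39 70
f 66 70 40
f 62 70 66
f 30 46 57
f 46 34 60
f 57 60 38
f 46 60 57
f 34 69 47
f 69 40 68
f 47 68 33
f 69 68 47
f 40 70 67
f 70 39 63
f 67 63 31
f 70 63 67
f 39 65 64
f 65 36 52
f 64 52 35
f 65 52 64
f 36 51 56
f 51 30 53
f 56 53 37
f 51 53 56
f 32 58 44
f 58 38 59
f 44 59 33
f 58 59 44
f 32 44 42
f 44 33 43
f 42 43 31
f 44 43 42
f 32 42 49
f 42 31 48
f 49 48 35
f 42 48 49
f 32 49 54
f 49 35 55
f 54 55 37
f 49 55 54
f 32 54 58
f 54 37 61
f 58 61 38
f 54 61 58
f 33 59 47
f 59 38 60
f 47 60 34
f 59 60 47
f 31 43 67
f 43 33 68
f 67 68 40
f 43 68 67
f 35 48 64
f 48 31 63
f 64 63 39
f 48 63 64
f 37 55 56
f 55 35 52
f 56 52 36
f 55 52 56
f 38 61 57
f 61 37 53
f 57 53 30
f 61 53 57
f 72 71 75
f 72 75 73
f 73 75 76
f 73 76 74
f 75 71 77
f 75 77 76
f 76 77 78
f 76 78 74
f 77 71 79
f 77 79 78
f 78 79 80
f 78 80 74
f 79 71 81
f 79 81 80
f 80 81 82
f 80 82 74
f 81 71 83
f 81 83 82
f 82 83 84
f 82 84 74
f 83 71 85
f 83 85 84
f 84 85 86
f 84 86 74
f 85 71 87
f 85 87 86
f 86 87 88
f 86 88 74
f 87 71 89
f 87 89 88
f 88 89 90
f 88 90 74
f 89 71 91
f 89 91 90
f 90 91 92
f 90 92 74
f 91 71 93
f 91 93 92
f 92 93 94
f 92 94 74
f 93 71 95
f 93 95 94
f 94 95 96
f 94 96 74
f 95 71 97
f 95 97 96
f 96 97 98
f 96 98 74
f 97 71 99
f 97 99 98
f 98 99 100
f 98 100 74
f 99 71 101
f 99 101 100
f 100 101 102
f 100 102 74
f 101 71 103
f 101 103 102
f 102 103 104
f 102 104 74
f 103 71 72
f 103 72 104
f 104 72 73
f 104 73 74



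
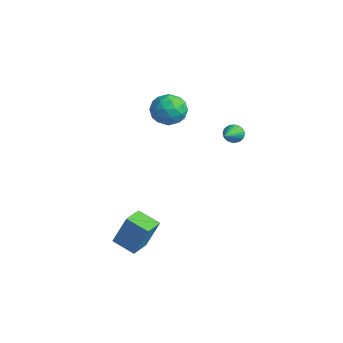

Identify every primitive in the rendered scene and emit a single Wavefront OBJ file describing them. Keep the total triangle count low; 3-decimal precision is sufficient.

v -0.097 -4.399 -4.025
v 0.43 -3.788 -2.064
v -0.853 -3.277 -4.171
v -0.325 -2.666 -2.211
v 1.085 -3.674 -4.569
v 1.613 -3.063 -2.609
v 0.33 -2.552 -4.716
v 0.857 -1.941 -2.755
v -1.894 4.238 1.164
v -1.433 4.4 0.736
v -0.546 2.862 2.096
v -1.389 4.568 0.921
v -1.423 4.686 1.144
v -1.528 4.735 1.369
v -1.689 4.709 1.563
v -1.881 4.611 1.697
v -2.075 4.456 1.749
v -2.242 4.268 1.712
v -2.355 4.076 1.592
v -2.399 3.908 1.407
v -2.365 3.791 1.185
v -2.26 3.742 0.96
v -2.099 3.768 0.765
v -1.907 3.866 0.632
v -1.713 4.02 0.579
v -1.546 4.208 0.616
v -3.831 1.22 4.064
v -3.284 1.625 3.129
v -2.776 -0.325 4.011
v -2.229 0.08 3.076
v -2.07 0.586 4.104
v -2.723 1.541 4.137
v -3.337 -0.241 3.003
v -3.99 0.714 3.036
v -2.979 0.722 2.474
v -2.196 1.234 3.154
v -3.864 0.066 3.986
v -3.081 0.578 4.666
v -3.65 1.558 3.601
v -2.41 -0.258 3.539
v -2.317 0.039 4.143
v -1.995 0.278 3.594
v -3.32 1.509 4.193
v -2.999 1.747 3.644
v -2.285 1.136 4.217
v -3.061 -0.447 3.496
v -2.74 -0.209 2.947
v -4.065 1.022 3.546
v -3.743 1.261 2.997
v -3.775 0.164 2.923
v -3.149 1.266 2.666
v -2.529 0.358 2.635
v -3.181 0.169 2.592
v -3.564 0.73 2.612
v -2.689 1.566 3.066
v -2.069 0.658 3.035
v -1.976 0.956 3.639
v -2.359 1.517 3.659
v -2.51 1.036 2.681
v -3.991 0.642 4.105
v -3.371 -0.266 4.074
v -3.701 -0.217 3.481
v -4.084 0.344 3.501
v -3.531 0.942 4.505
v -2.911 0.034 4.474
v -2.496 0.57 4.528
v -2.879 1.131 4.548
v -3.55 0.264 4.459
f 2 4 1
f 5 2 1
f 1 4 3
f 3 5 1
f 2 8 4
f 6 2 5
f 6 8 2
f 4 8 3
f 7 5 3
f 3 8 7
f 7 6 5
f 8 6 7
f 10 9 12
f 10 12 11
f 12 9 13
f 12 13 11
f 13 9 14
f 13 14 11
f 14 9 15
f 14 15 11
f 15 9 16
f 15 16 11
f 16 9 17
f 16 17 11
f 17 9 18
f 17 18 11
f 18 9 19
f 18 19 11
f 19 9 20
f 19 20 11
f 20 9 21
f 20 21 11
f 21 9 22
f 21 22 11
f 22 9 23
f 22 23 11
f 23 9 24
f 23 24 11
f 24 9 25
f 24 25 11
f 25 9 26
f 25 26 11
f 26 9 10
f 26 10 11
f 27 64 43
f 64 38 67
f 43 67 32
f 64 67 43
f 27 43 39
f 43 32 44
f 39 44 28
f 43 44 39
f 27 39 48
f 39 28 49
f 48 49 34
f 39 49 48
f 27 48 60
f 48 34 63
f 60 63 37
f 48 63 60
f 27 60 64
f 60 37 68
f 64 68 38
f 60 68 64
f 28 44 55
f 44 32 58
f 55 58 36
f 44 58 55
f 32 67 45
f 67 38 66
f 45 66 31
f 67 66 45
f 38 68 65
f 68 37 61
f 65 61 29
f 68 61 65
f 37 63 62
f 63 34 50
f 62 50 33
f 63 50 62
f 34 49 54
f 49 28 51
f 54 51 35
f 49 51 54
f 30 56 42
f 56 36 57
f 42 57 31
f 56 57 42
f 30 42 40
f 42 31 41
f 40 41 29
f 42 41 40
f 30 40 47
f 40 29 46
f 47 46 33
f 40 46 47
f 30 47 52
f 47 33 53
f 52 53 35
f 47 53 52
f 30 52 56
f 52 35 59
f 56 59 36
f 52 59 56
f 31 57 45
f 57 36 58
f 45 58 32
f 57 58 45
f 29 41 65
f 41 31 66
f 65 66 38
f 41 66 65
f 33 46 62
f 46 29 61
f 62 61 37
f 46 61 62
f 35 53 54
f 53 33 50
f 54 50 34
f 53 50 54
f 36 59 55
f 59 35 51
f 55 51 28
f 59 51 55



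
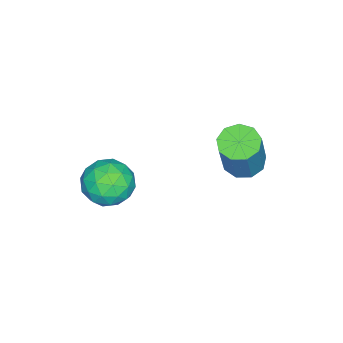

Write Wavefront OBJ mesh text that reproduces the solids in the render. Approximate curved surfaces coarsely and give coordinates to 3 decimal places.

v 0.004 3.253 -2.995
v 0.429 2.893 -3.157
v 1.061 3.006 -1.746
v 0.636 3.367 -1.585
v 0.533 3.268 -3.233
v 1.165 3.382 -1.823
v 0.389 3.637 -3.199
v 1.021 3.75 -1.788
v 0.065 3.825 -3.069
v 0.697 3.939 -1.658
v -0.287 3.747 -2.905
v 0.345 3.86 -1.494
v -0.503 3.437 -2.783
v 0.128 3.55 -1.372
v -0.482 3.041 -2.761
v 0.15 3.155 -1.35
v -0.233 2.745 -2.848
v 0.398 2.858 -1.437
v 0.127 2.686 -3.005
v 0.758 2.8 -1.594
v 2.98 1.461 -2.498
v 3.52 0.974 -2.612
v 2.58 0.806 -1.588
v 3.12 0.319 -1.702
v 3.278 0.991 -1.446
v 3.525 1.396 -2.009
v 2.575 0.384 -2.191
v 2.822 0.789 -2.754
v 3.269 0.309 -2.422
v 3.704 0.683 -1.962
v 2.396 1.097 -2.238
v 2.831 1.471 -1.778
v 3.285 1.275 -2.635
v 2.815 0.505 -1.565
v 2.908 0.9 -1.415
v 3.226 0.613 -1.481
v 3.288 1.523 -2.281
v 3.606 1.237 -2.347
v 3.464 1.246 -1.662
v 2.494 0.543 -1.853
v 2.812 0.257 -1.919
v 2.874 1.167 -2.719
v 3.192 0.88 -2.785
v 2.636 0.534 -2.538
v 3.455 0.598 -2.59
v 3.22 0.212 -2.055
v 2.9 0.251 -2.343
v 3.045 0.489 -2.674
v 3.711 0.818 -2.32
v 3.476 0.433 -1.784
v 3.569 0.828 -1.634
v 3.714 1.066 -1.965
v 3.564 0.427 -2.208
v 2.624 1.347 -2.416
v 2.389 0.962 -1.88
v 2.386 0.714 -2.235
v 2.531 0.952 -2.566
v 2.88 1.568 -2.145
v 2.645 1.182 -1.61
v 3.055 1.291 -1.526
v 3.2 1.529 -1.857
v 2.536 1.353 -1.992
f 2 1 5
f 2 5 3
f 3 5 6
f 3 6 4
f 5 1 7
f 5 7 6
f 6 7 8
f 6 8 4
f 7 1 9
f 7 9 8
f 8 9 10
f 8 10 4
f 9 1 11
f 9 11 10
f 10 11 12
f 10 12 4
f 11 1 13
f 11 13 12
f 12 13 14
f 12 14 4
f 13 1 15
f 13 15 14
f 14 15 16
f 14 16 4
f 15 1 17
f 15 17 16
f 16 17 18
f 16 18 4
f 17 1 19
f 17 19 18
f 18 19 20
f 18 20 4
f 19 1 2
f 19 2 20
f 20 2 3
f 20 3 4
f 21 58 37
f 58 32 61
f 37 61 26
f 58 61 37
f 21 37 33
f 37 26 38
f 33 38 22
f 37 38 33
f 21 33 42
f 33 22 43
f 42 43 28
f 33 43 42
f 21 42 54
f 42 28 57
f 54 57 31
f 42 57 54
f 21 54 58
f 54 31 62
f 58 62 32
f 54 62 58
f 22 38 49
f 38 26 52
f 49 52 30
f 38 52 49
f 26 61 39
f 61 32 60
f 39 60 25
f 61 60 39
f 32 62 59
f 62 31 55
f 59 55 23
f 62 55 59
f 31 57 56
f 57 28 44
f 56 44 27
f 57 44 56
f 28 43 48
f 43 22 45
f 48 45 29
f 43 45 48
f 24 50 36
f 50 30 51
f 36 51 25
f 50 51 36
f 24 36 34
f 36 25 35
f 34 35 23
f 36 35 34
f 24 34 41
f 34 23 40
f 41 40 27
f 34 40 41
f 24 41 46
f 41 27 47
f 46 47 29
f 41 47 46
f 24 46 50
f 46 29 53
f 50 53 30
f 46 53 50
f 25 51 39
f 51 30 52
f 39 52 26
f 51 52 39
f 23 35 59
f 35 25 60
f 59 60 32
f 35 60 59
f 27 40 56
f 40 23 55
f 56 55 31
f 40 55 56
f 29 47 48
f 47 27 44
f 48 44 28
f 47 44 48
f 30 53 49
f 53 29 45
f 49 45 22
f 53 45 49



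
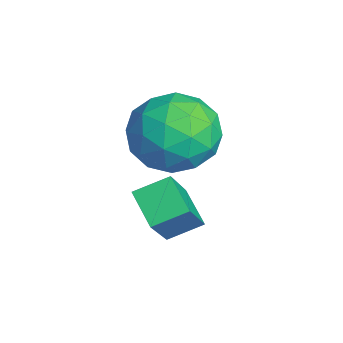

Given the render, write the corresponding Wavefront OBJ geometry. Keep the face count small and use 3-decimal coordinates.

v 1.814 -2.619 1.775
v 1.796 -1.755 2.145
v 2.687 -2.382 1.263
v 2.67 -1.518 1.633
v 2.73 -3.162 3.087
v 2.713 -2.298 3.457
v 3.604 -2.925 2.575
v 3.586 -2.061 2.945
v 1.4 -1.429 2.607
v 2.086 -1.782 3.483
v -0.126 -1.938 3.597
v 0.56 -2.291 4.473
v 0.468 -1.154 4.227
v 1.41 -0.84 3.615
v 0.55 -2.88 3.465
v 1.492 -2.566 2.853
v 1.56 -2.68 4.013
v 1.51 -1.613 4.484
v 0.45 -2.107 2.596
v 0.4 -1.04 3.067
v 1.877 -1.561 2.958
v 0.083 -2.159 4.122
v 0.029 -1.491 3.977
v 0.432 -1.699 4.492
v 1.48 -1.007 3.036
v 1.883 -1.215 3.55
v 0.932 -0.845 3.988
v 0.077 -2.505 3.53
v 0.48 -2.713 4.044
v 1.528 -2.021 2.588
v 1.931 -2.229 3.103
v 1.028 -2.875 3.092
v 1.971 -2.296 3.784
v 1.075 -2.595 4.366
v 1.068 -2.942 3.774
v 1.622 -2.757 3.414
v 1.941 -1.669 4.061
v 1.045 -1.968 4.643
v 0.99 -1.3 4.498
v 1.544 -1.115 4.139
v 1.633 -2.196 4.372
v 0.915 -1.752 2.437
v 0.019 -2.051 3.019
v 0.416 -2.605 2.941
v 0.97 -2.42 2.582
v 0.885 -1.125 2.714
v -0.011 -1.424 3.296
v 0.338 -0.963 3.666
v 0.892 -0.778 3.306
v 0.327 -1.524 2.708
f 2 4 1
f 5 2 1
f 1 4 3
f 3 5 1
f 2 8 4
f 6 2 5
f 6 8 2
f 4 8 3
f 7 5 3
f 3 8 7
f 7 6 5
f 8 6 7
f 9 46 25
f 46 20 49
f 25 49 14
f 46 49 25
f 9 25 21
f 25 14 26
f 21 26 10
f 25 26 21
f 9 21 30
f 21 10 31
f 30 31 16
f 21 31 30
f 9 30 42
f 30 16 45
f 42 45 19
f 30 45 42
f 9 42 46
f 42 19 50
f 46 50 20
f 42 50 46
f 10 26 37
f 26 14 40
f 37 40 18
f 26 40 37
f 14 49 27
f 49 20 48
f 27 48 13
f 49 48 27
f 20 50 47
f 50 19 43
f 47 43 11
f 50 43 47
f 19 45 44
f 45 16 32
f 44 32 15
f 45 32 44
f 16 31 36
f 31 10 33
f 36 33 17
f 31 33 36
f 12 38 24
f 38 18 39
f 24 39 13
f 38 39 24
f 12 24 22
f 24 13 23
f 22 23 11
f 24 23 22
f 12 22 29
f 22 11 28
f 29 28 15
f 22 28 29
f 12 29 34
f 29 15 35
f 34 35 17
f 29 35 34
f 12 34 38
f 34 17 41
f 38 41 18
f 34 41 38
f 13 39 27
f 39 18 40
f 27 40 14
f 39 40 27
f 11 23 47
f 23 13 48
f 47 48 20
f 23 48 47
f 15 28 44
f 28 11 43
f 44 43 19
f 28 43 44
f 17 35 36
f 35 15 32
f 36 32 16
f 35 32 36
f 18 41 37
f 41 17 33
f 37 33 10
f 41 33 37



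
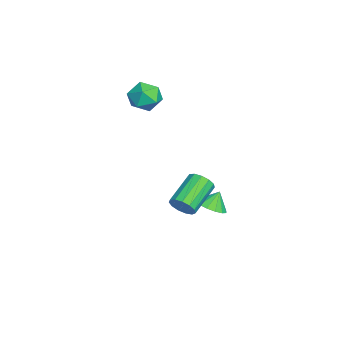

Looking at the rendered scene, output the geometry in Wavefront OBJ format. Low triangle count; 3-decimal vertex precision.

v -3.333 0.018 3.446
v -2.729 -0.717 2.807
v -3.531 -1.283 4.753
v -2.927 -2.018 4.114
v -2.409 -1.113 4.59
v -2.287 -0.309 3.782
v -3.973 -1.691 3.778
v -3.851 -0.887 2.97
v -3.125 -1.773 3.012
v -2.158 -1.416 3.513
v -4.102 -0.584 4.047
v -3.135 -0.227 4.548
v 4.102 1.234 -0.65
v 4.532 1.252 0.059
v 2.868 2.284 1.04
v 2.438 2.266 0.33
v 4.64 1.645 -0.17
v 2.976 2.677 0.811
v 4.577 1.907 -0.552
v 2.914 2.939 0.429
v 4.364 1.955 -0.966
v 2.7 2.988 0.015
v 4.067 1.775 -1.279
v 2.404 2.807 -0.298
v 3.781 1.423 -1.393
v 2.118 2.455 -0.412
v 3.597 1.01 -1.271
v 1.934 2.043 -0.29
v 3.574 0.669 -0.952
v 1.91 1.701 0.029
v 3.717 0.507 -0.537
v 2.054 1.539 0.444
v 3.983 0.576 -0.159
v 2.32 1.608 0.822
v 4.287 0.853 0.064
v 2.623 1.886 1.045
v -1.033 2.81 -4.11
v -0.075 3.044 -3.894
v -1.387 3.31 -3.09
v -0.259 3.455 -4.159
v -0.65 3.694 -4.411
v -1.143 3.695 -4.583
v -1.608 3.459 -4.628
v -1.918 3.049 -4.534
v -1.992 2.575 -4.326
v -1.808 2.164 -4.061
v -1.417 1.925 -3.809
v -0.924 1.924 -3.637
v -0.459 2.16 -3.592
v -0.149 2.57 -3.686
f 1 12 6
f 1 6 2
f 1 2 8
f 1 8 11
f 1 11 12
f 2 6 10
f 6 12 5
f 12 11 3
f 11 8 7
f 8 2 9
f 4 10 5
f 4 5 3
f 4 3 7
f 4 7 9
f 4 9 10
f 5 10 6
f 3 5 12
f 7 3 11
f 9 7 8
f 10 9 2
f 14 13 17
f 14 17 15
f 15 17 18
f 15 18 16
f 17 13 19
f 17 19 18
f 18 19 20
f 18 20 16
f 19 13 21
f 19 21 20
f 20 21 22
f 20 22 16
f 21 13 23
f 21 23 22
f 22 23 24
f 22 24 16
f 23 13 25
f 23 25 24
f 24 25 26
f 24 26 16
f 25 13 27
f 25 27 26
f 26 27 28
f 26 28 16
f 27 13 29
f 27 29 28
f 28 29 30
f 28 30 16
f 29 13 31
f 29 31 30
f 30 31 32
f 30 32 16
f 31 13 33
f 31 33 32
f 32 33 34
f 32 34 16
f 33 13 35
f 33 35 34
f 34 35 36
f 34 36 16
f 35 13 14
f 35 14 36
f 36 14 15
f 36 15 16
f 38 37 40
f 38 40 39
f 40 37 41
f 40 41 39
f 41 37 42
f 41 42 39
f 42 37 43
f 42 43 39
f 43 37 44
f 43 44 39
f 44 37 45
f 44 45 39
f 45 37 46
f 45 46 39
f 46 37 47
f 46 47 39
f 47 37 48
f 47 48 39
f 48 37 49
f 48 49 39
f 49 37 50
f 49 50 39
f 50 37 38
f 50 38 39



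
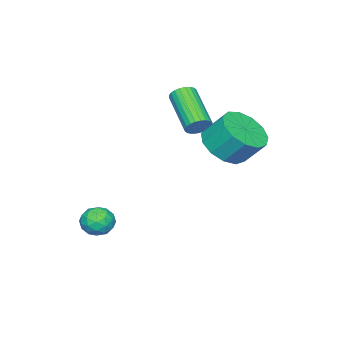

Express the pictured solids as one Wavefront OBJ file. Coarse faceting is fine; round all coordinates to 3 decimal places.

v -2.752 -0.931 3.165
v -2.267 -1.16 3.326
v -3.283 -2.538 4.417
v -3.768 -2.309 4.255
v -2.299 -1.012 3.484
v -3.315 -2.39 4.575
v -2.4 -0.852 3.593
v -3.416 -2.23 4.683
v -2.554 -0.703 3.637
v -3.57 -2.081 4.727
v -2.739 -0.59 3.608
v -3.755 -1.968 4.699
v -2.925 -0.528 3.513
v -3.941 -1.906 4.603
v -3.085 -0.527 3.364
v -4.101 -1.906 4.455
v -3.195 -0.588 3.185
v -4.211 -1.967 4.276
v -3.237 -0.702 3.003
v -4.253 -2.08 4.094
v -3.205 -0.85 2.845
v -4.221 -2.228 3.936
v -3.104 -1.01 2.737
v -4.12 -2.388 3.827
v -2.95 -1.159 2.693
v -3.966 -2.537 3.783
v -2.765 -1.272 2.721
v -3.781 -2.65 3.812
v -2.579 -1.334 2.817
v -3.595 -2.712 3.907
v -2.419 -1.334 2.965
v -3.435 -2.713 4.056
v -2.309 -1.273 3.144
v -3.325 -2.652 4.235
v -3.15 -0.053 2.23
v -2.255 0.479 1.908
v -2.395 1.344 2.948
v -3.29 0.813 3.27
v -2.728 0.747 1.622
v -2.867 1.612 2.661
v -3.334 0.761 1.528
v -3.474 1.626 2.568
v -3.883 0.516 1.658
v -4.023 1.382 2.698
v -4.199 0.091 1.969
v -4.338 0.957 3.009
v -4.181 -0.379 2.363
v -4.321 0.486 3.403
v -3.837 -0.746 2.715
v -3.977 0.119 3.755
v -3.274 -0.893 2.913
v -3.414 -0.028 3.953
v -2.672 -0.773 2.894
v -2.812 0.092 3.934
v -2.222 -0.424 2.664
v -2.362 0.441 3.704
v -2.066 0.043 2.297
v -2.206 0.908 3.336
v 0.661 -2.415 -0.884
v 1.319 -2.473 -1.184
v 0.701 -3.547 -0.576
v 1.359 -3.605 -0.876
v 1.268 -3.212 -0.273
v 1.244 -2.512 -0.463
v 0.776 -3.508 -1.297
v 0.752 -2.808 -1.487
v 1.39 -3.149 -1.439
v 1.695 -2.966 -0.806
v 0.325 -3.054 -0.954
v 0.63 -2.871 -0.321
v 0.987 -2.345 -1.061
v 1.033 -3.675 -0.699
v 0.98 -3.444 -0.345
v 1.367 -3.479 -0.521
v 0.943 -2.368 -0.637
v 1.33 -2.402 -0.814
v 1.3 -2.836 -0.278
v 0.69 -3.618 -0.946
v 1.077 -3.652 -1.123
v 0.653 -2.541 -1.239
v 1.04 -2.576 -1.415
v 0.72 -3.184 -1.482
v 1.415 -2.776 -1.387
v 1.438 -3.442 -1.206
v 1.096 -3.384 -1.453
v 1.081 -2.973 -1.565
v 1.594 -2.669 -1.015
v 1.617 -3.334 -0.834
v 1.564 -3.103 -0.48
v 1.55 -2.692 -0.592
v 1.636 -3.066 -1.165
v 0.403 -2.686 -0.926
v 0.426 -3.351 -0.745
v 0.47 -3.328 -1.168
v 0.456 -2.917 -1.28
v 0.582 -2.578 -0.554
v 0.605 -3.244 -0.373
v 0.939 -3.047 -0.195
v 0.924 -2.636 -0.307
v 0.384 -2.954 -0.595
f 2 1 5
f 2 5 3
f 3 5 6
f 3 6 4
f 5 1 7
f 5 7 6
f 6 7 8
f 6 8 4
f 7 1 9
f 7 9 8
f 8 9 10
f 8 10 4
f 9 1 11
f 9 11 10
f 10 11 12
f 10 12 4
f 11 1 13
f 11 13 12
f 12 13 14
f 12 14 4
f 13 1 15
f 13 15 14
f 14 15 16
f 14 16 4
f 15 1 17
f 15 17 16
f 16 17 18
f 16 18 4
f 17 1 19
f 17 19 18
f 18 19 20
f 18 20 4
f 19 1 21
f 19 21 20
f 20 21 22
f 20 22 4
f 21 1 23
f 21 23 22
f 22 23 24
f 22 24 4
f 23 1 25
f 23 25 24
f 24 25 26
f 24 26 4
f 25 1 27
f 25 27 26
f 26 27 28
f 26 28 4
f 27 1 29
f 27 29 28
f 28 29 30
f 28 30 4
f 29 1 31
f 29 31 30
f 30 31 32
f 30 32 4
f 31 1 33
f 31 33 32
f 32 33 34
f 32 34 4
f 33 1 2
f 33 2 34
f 34 2 3
f 34 3 4
f 36 35 39
f 36 39 37
f 37 39 40
f 37 40 38
f 39 35 41
f 39 41 40
f 40 41 42
f 40 42 38
f 41 35 43
f 41 43 42
f 42 43 44
f 42 44 38
f 43 35 45
f 43 45 44
f 44 45 46
f 44 46 38
f 45 35 47
f 45 47 46
f 46 47 48
f 46 48 38
f 47 35 49
f 47 49 48
f 48 49 50
f 48 50 38
f 49 35 51
f 49 51 50
f 50 51 52
f 50 52 38
f 51 35 53
f 51 53 52
f 52 53 54
f 52 54 38
f 53 35 55
f 53 55 54
f 54 55 56
f 54 56 38
f 55 35 57
f 55 57 56
f 56 57 58
f 56 58 38
f 57 35 36
f 57 36 58
f 58 36 37
f 58 37 38
f 59 96 75
f 96 70 99
f 75 99 64
f 96 99 75
f 59 75 71
f 75 64 76
f 71 76 60
f 75 76 71
f 59 71 80
f 71 60 81
f 80 81 66
f 71 81 80
f 59 80 92
f 80 66 95
f 92 95 69
f 80 95 92
f 59 92 96
f 92 69 100
f 96 100 70
f 92 100 96
f 60 76 87
f 76 64 90
f 87 90 68
f 76 90 87
f 64 99 77
f 99 70 98
f 77 98 63
f 99 98 77
f 70 100 97
f 100 69 93
f 97 93 61
f 100 93 97
f 69 95 94
f 95 66 82
f 94 82 65
f 95 82 94
f 66 81 86
f 81 60 83
f 86 83 67
f 81 83 86
f 62 88 74
f 88 68 89
f 74 89 63
f 88 89 74
f 62 74 72
f 74 63 73
f 72 73 61
f 74 73 72
f 62 72 79
f 72 61 78
f 79 78 65
f 72 78 79
f 62 79 84
f 79 65 85
f 84 85 67
f 79 85 84
f 62 84 88
f 84 67 91
f 88 91 68
f 84 91 88
f 63 89 77
f 89 68 90
f 77 90 64
f 89 90 77
f 61 73 97
f 73 63 98
f 97 98 70
f 73 98 97
f 65 78 94
f 78 61 93
f 94 93 69
f 78 93 94
f 67 85 86
f 85 65 82
f 86 82 66
f 85 82 86
f 68 91 87
f 91 67 83
f 87 83 60
f 91 83 87



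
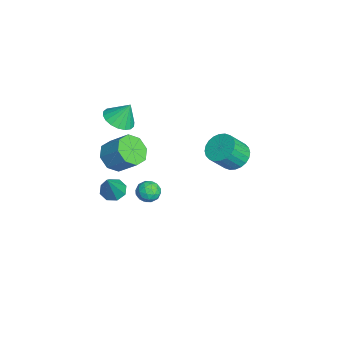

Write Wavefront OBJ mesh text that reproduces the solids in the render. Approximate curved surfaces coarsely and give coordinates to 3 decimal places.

v -2.215 4.409 -0.529
v -1.375 4.927 -0.448
v -0.925 4.008 0.769
v -1.765 3.491 0.689
v -1.608 5.125 -0.213
v -1.158 4.206 1.004
v -1.934 5.214 -0.025
v -1.484 4.295 1.192
v -2.302 5.181 0.086
v -1.852 4.262 1.303
v -2.657 5.03 0.103
v -2.208 4.111 1.321
v -2.945 4.785 0.025
v -2.495 3.866 1.242
v -3.122 4.482 -0.138
v -2.672 3.563 1.079
v -3.16 4.169 -0.361
v -2.711 3.25 0.856
v -3.055 3.892 -0.609
v -2.605 2.973 0.608
v -2.822 3.694 -0.844
v -2.372 2.775 0.373
v -2.496 3.605 -1.032
v -2.046 2.686 0.185
v -2.128 3.638 -1.143
v -1.678 2.719 0.074
v -1.772 3.789 -1.161
v -1.323 2.87 0.057
v -1.485 4.034 -1.082
v -1.035 3.115 0.135
v -1.308 4.337 -0.919
v -0.858 3.418 0.298
v -1.269 4.65 -0.696
v -0.82 3.731 0.521
v 0.646 -2.554 -0.462
v 1.3 -2.374 -0.805
v 1.694 -2.926 1.342
v 1.042 -1.913 -0.561
v 0.552 -1.828 -0.259
v 0.117 -2.168 -0.076
v -0.008 -2.735 -0.12
v 0.249 -3.195 -0.364
v 0.739 -3.281 -0.666
v 1.174 -2.94 -0.849
v -3.046 -1.993 2.485
v -2.119 -1.715 2.28
v -2.974 -1.327 3.715
v -2.359 -1.384 2.115
v -2.735 -1.174 2.024
v -3.173 -1.126 2.024
v -3.586 -1.25 2.115
v -3.892 -1.521 2.28
v -4.031 -1.885 2.485
v -3.974 -2.271 2.691
v -3.734 -2.601 2.855
v -3.358 -2.811 2.947
v -2.92 -2.859 2.947
v -2.507 -2.736 2.855
v -2.201 -2.465 2.691
v -2.062 -2.101 2.485
v 1.386 -2.473 3.042
v 1.885 -3.257 3.437
v 2.533 -2.332 4.454
v 2.034 -1.547 4.058
v 2.28 -2.91 2.87
v 2.928 -1.985 3.886
v 2.151 -2.307 2.403
v 2.799 -1.382 3.42
v 1.574 -1.801 2.311
v 2.222 -0.876 3.328
v 0.887 -1.688 2.646
v 1.535 -0.763 3.663
v 0.492 -2.035 3.214
v 1.14 -1.11 4.23
v 0.621 -2.638 3.68
v 1.269 -1.713 4.697
v 1.198 -3.144 3.772
v 1.846 -2.219 4.789
v -2.64 0.087 -4.188
v -1.976 -0.061 -3.81
v -3.224 -0.799 -3.51
v -2.56 -0.947 -3.132
v -2.932 -0.273 -3.017
v -2.571 0.275 -3.436
v -2.629 -1.135 -3.884
v -2.268 -0.587 -4.303
v -1.97 -0.816 -3.621
v -2.157 -0.283 -3.086
v -3.043 -0.577 -4.234
v -3.23 -0.044 -3.699
v -2.257 0.091 -4.058
v -2.943 -0.951 -3.262
v -3.161 -0.554 -3.194
v -2.771 -0.641 -2.972
v -2.606 0.288 -3.839
v -2.216 0.201 -3.617
v -2.778 0.077 -3.151
v -2.984 -1.061 -3.703
v -2.594 -1.148 -3.481
v -2.429 -0.219 -4.348
v -2.039 -0.306 -4.126
v -2.422 -0.937 -4.169
v -1.863 -0.44 -3.725
v -2.206 -0.961 -3.327
v -2.247 -1.071 -3.769
v -2.035 -0.749 -4.015
v -1.973 -0.127 -3.411
v -2.316 -0.647 -3.012
v -2.534 -0.251 -2.945
v -2.322 0.071 -3.191
v -1.969 -0.57 -3.3
v -2.884 -0.213 -4.308
v -3.227 -0.733 -3.909
v -2.878 -0.931 -4.129
v -2.666 -0.609 -4.375
v -2.994 0.101 -3.993
v -3.337 -0.42 -3.595
v -3.165 -0.111 -3.305
v -2.953 0.211 -3.551
v -3.231 -0.29 -4.02
f 2 1 5
f 2 5 3
f 3 5 6
f 3 6 4
f 5 1 7
f 5 7 6
f 6 7 8
f 6 8 4
f 7 1 9
f 7 9 8
f 8 9 10
f 8 10 4
f 9 1 11
f 9 11 10
f 10 11 12
f 10 12 4
f 11 1 13
f 11 13 12
f 12 13 14
f 12 14 4
f 13 1 15
f 13 15 14
f 14 15 16
f 14 16 4
f 15 1 17
f 15 17 16
f 16 17 18
f 16 18 4
f 17 1 19
f 17 19 18
f 18 19 20
f 18 20 4
f 19 1 21
f 19 21 20
f 20 21 22
f 20 22 4
f 21 1 23
f 21 23 22
f 22 23 24
f 22 24 4
f 23 1 25
f 23 25 24
f 24 25 26
f 24 26 4
f 25 1 27
f 25 27 26
f 26 27 28
f 26 28 4
f 27 1 29
f 27 29 28
f 28 29 30
f 28 30 4
f 29 1 31
f 29 31 30
f 30 31 32
f 30 32 4
f 31 1 33
f 31 33 32
f 32 33 34
f 32 34 4
f 33 1 2
f 33 2 34
f 34 2 3
f 34 3 4
f 36 35 38
f 36 38 37
f 38 35 39
f 38 39 37
f 39 35 40
f 39 40 37
f 40 35 41
f 40 41 37
f 41 35 42
f 41 42 37
f 42 35 43
f 42 43 37
f 43 35 44
f 43 44 37
f 44 35 36
f 44 36 37
f 46 45 48
f 46 48 47
f 48 45 49
f 48 49 47
f 49 45 50
f 49 50 47
f 50 45 51
f 50 51 47
f 51 45 52
f 51 52 47
f 52 45 53
f 52 53 47
f 53 45 54
f 53 54 47
f 54 45 55
f 54 55 47
f 55 45 56
f 55 56 47
f 56 45 57
f 56 57 47
f 57 45 58
f 57 58 47
f 58 45 59
f 58 59 47
f 59 45 60
f 59 60 47
f 60 45 46
f 60 46 47
f 62 61 65
f 62 65 63
f 63 65 66
f 63 66 64
f 65 61 67
f 65 67 66
f 66 67 68
f 66 68 64
f 67 61 69
f 67 69 68
f 68 69 70
f 68 70 64
f 69 61 71
f 69 71 70
f 70 71 72
f 70 72 64
f 71 61 73
f 71 73 72
f 72 73 74
f 72 74 64
f 73 61 75
f 73 75 74
f 74 75 76
f 74 76 64
f 75 61 77
f 75 77 76
f 76 77 78
f 76 78 64
f 77 61 62
f 77 62 78
f 78 62 63
f 78 63 64
f 79 116 95
f 116 90 119
f 95 119 84
f 116 119 95
f 79 95 91
f 95 84 96
f 91 96 80
f 95 96 91
f 79 91 100
f 91 80 101
f 100 101 86
f 91 101 100
f 79 100 112
f 100 86 115
f 112 115 89
f 100 115 112
f 79 112 116
f 112 89 120
f 116 120 90
f 112 120 116
f 80 96 107
f 96 84 110
f 107 110 88
f 96 110 107
f 84 119 97
f 119 90 118
f 97 118 83
f 119 118 97
f 90 120 117
f 120 89 113
f 117 113 81
f 120 113 117
f 89 115 114
f 115 86 102
f 114 102 85
f 115 102 114
f 86 101 106
f 101 80 103
f 106 103 87
f 101 103 106
f 82 108 94
f 108 88 109
f 94 109 83
f 108 109 94
f 82 94 92
f 94 83 93
f 92 93 81
f 94 93 92
f 82 92 99
f 92 81 98
f 99 98 85
f 92 98 99
f 82 99 104
f 99 85 105
f 104 105 87
f 99 105 104
f 82 104 108
f 104 87 111
f 108 111 88
f 104 111 108
f 83 109 97
f 109 88 110
f 97 110 84
f 109 110 97
f 81 93 117
f 93 83 118
f 117 118 90
f 93 118 117
f 85 98 114
f 98 81 113
f 114 113 89
f 98 113 114
f 87 105 106
f 105 85 102
f 106 102 86
f 105 102 106
f 88 111 107
f 111 87 103
f 107 103 80
f 111 103 107



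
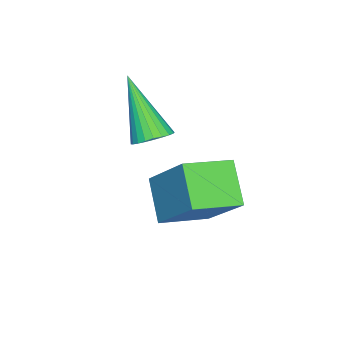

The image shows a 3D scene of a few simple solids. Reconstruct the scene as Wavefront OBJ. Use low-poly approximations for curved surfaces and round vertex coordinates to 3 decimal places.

v -2.286 0.852 -1.187
v -2.019 1.235 -0.877
v -2.874 -0.092 0.487
v -2.217 1.326 -0.896
v -2.426 1.344 -0.958
v -2.613 1.288 -1.056
v -2.751 1.165 -1.173
v -2.817 0.995 -1.293
v -2.803 0.803 -1.396
v -2.71 0.618 -1.468
v -2.553 0.47 -1.497
v -2.355 0.379 -1.478
v -2.147 0.361 -1.416
v -1.959 0.417 -1.318
v -1.822 0.54 -1.201
v -1.755 0.71 -1.081
v -1.769 0.902 -0.978
v -1.862 1.086 -0.906
v -2.046 2.447 -3.522
v -2.813 1.853 -2.584
v -1.302 3.66 -2.145
v -2.07 3.065 -1.207
v -1.05 1.555 -3.273
v -1.818 0.96 -2.335
v -0.307 2.767 -1.896
v -1.074 2.173 -0.958
f 2 1 4
f 2 4 3
f 4 1 5
f 4 5 3
f 5 1 6
f 5 6 3
f 6 1 7
f 6 7 3
f 7 1 8
f 7 8 3
f 8 1 9
f 8 9 3
f 9 1 10
f 9 10 3
f 10 1 11
f 10 11 3
f 11 1 12
f 11 12 3
f 12 1 13
f 12 13 3
f 13 1 14
f 13 14 3
f 14 1 15
f 14 15 3
f 15 1 16
f 15 16 3
f 16 1 17
f 16 17 3
f 17 1 18
f 17 18 3
f 18 1 2
f 18 2 3
f 20 22 19
f 23 20 19
f 19 22 21
f 21 23 19
f 20 26 22
f 24 20 23
f 24 26 20
f 22 26 21
f 25 23 21
f 21 26 25
f 25 24 23
f 26 24 25



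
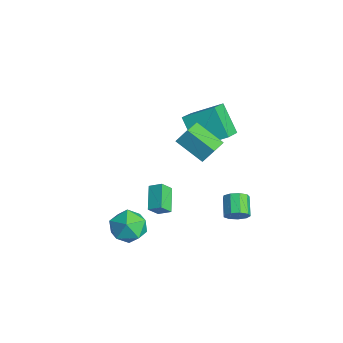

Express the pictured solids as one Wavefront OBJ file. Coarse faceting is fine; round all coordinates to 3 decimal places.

v 3.135 1.675 -1.922
v 3.519 1.706 -1.326
v 2.489 2.076 -0.681
v 2.105 2.045 -1.278
v 3.531 2.135 -1.553
v 2.501 2.505 -0.909
v 3.357 2.349 -1.953
v 2.327 2.718 -1.309
v 3.08 2.247 -2.339
v 2.05 2.617 -1.694
v 2.828 1.878 -2.529
v 1.798 2.248 -1.885
v 2.72 1.414 -2.436
v 1.69 1.784 -1.791
v 2.806 1.072 -2.102
v 1.776 1.442 -1.457
v 3.046 1.012 -1.684
v 2.016 1.382 -1.039
v 3.328 1.263 -1.377
v 2.298 1.632 -0.733
v 1.47 -2.722 -3.224
v 2.276 -3.468 -2.829
v 0.104 -3.852 -2.571
v 0.91 -4.598 -2.176
v 0.786 -3.553 -1.672
v 1.63 -2.855 -2.075
v 0.75 -4.465 -3.325
v 1.594 -3.767 -3.728
v 1.831 -4.546 -2.891
v 1.853 -3.982 -1.87
v 0.527 -3.338 -3.53
v 0.549 -2.774 -2.509
v -2.731 1.397 2.081
v -2.043 2.969 2.965
v -1.414 1.675 0.562
v -0.726 3.247 1.445
v -1.534 0.393 2.935
v -0.846 1.965 3.818
v -0.217 0.671 1.415
v 0.471 2.243 2.299
v 1.984 -1.314 4.219
v 2.176 -0.753 5.062
v 0.998 -0.398 3.834
v 1.189 0.163 4.676
v 3.251 -0.343 3.284
v 3.442 0.218 4.126
v 2.264 0.573 2.898
v 2.456 1.134 3.741
v -1.436 -0.963 -2.749
v -1.261 -1.602 -2.013
v -0.965 -0.386 -2.359
v -0.791 -1.025 -1.624
v -0.149 -1.495 -3.516
v 0.025 -2.134 -2.781
v 0.321 -0.918 -3.127
v 0.496 -1.557 -2.391
f 2 1 5
f 2 5 3
f 3 5 6
f 3 6 4
f 5 1 7
f 5 7 6
f 6 7 8
f 6 8 4
f 7 1 9
f 7 9 8
f 8 9 10
f 8 10 4
f 9 1 11
f 9 11 10
f 10 11 12
f 10 12 4
f 11 1 13
f 11 13 12
f 12 13 14
f 12 14 4
f 13 1 15
f 13 15 14
f 14 15 16
f 14 16 4
f 15 1 17
f 15 17 16
f 16 17 18
f 16 18 4
f 17 1 19
f 17 19 18
f 18 19 20
f 18 20 4
f 19 1 2
f 19 2 20
f 20 2 3
f 20 3 4
f 21 32 26
f 21 26 22
f 21 22 28
f 21 28 31
f 21 31 32
f 22 26 30
f 26 32 25
f 32 31 23
f 31 28 27
f 28 22 29
f 24 30 25
f 24 25 23
f 24 23 27
f 24 27 29
f 24 29 30
f 25 30 26
f 23 25 32
f 27 23 31
f 29 27 28
f 30 29 22
f 34 36 33
f 37 34 33
f 33 36 35
f 35 37 33
f 34 40 36
f 38 34 37
f 38 40 34
f 36 40 35
f 39 37 35
f 35 40 39
f 39 38 37
f 40 38 39
f 42 44 41
f 45 42 41
f 41 44 43
f 43 45 41
f 42 48 44
f 46 42 45
f 46 48 42
f 44 48 43
f 47 45 43
f 43 48 47
f 47 46 45
f 48 46 47
f 50 52 49
f 53 50 49
f 49 52 51
f 51 53 49
f 50 56 52
f 54 50 53
f 54 56 50
f 52 56 51
f 55 53 51
f 51 56 55
f 55 54 53
f 56 54 55



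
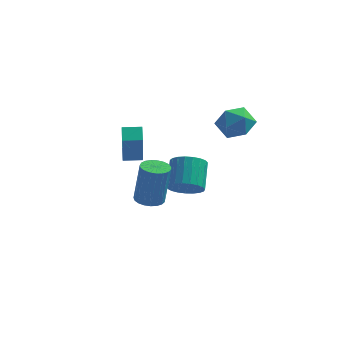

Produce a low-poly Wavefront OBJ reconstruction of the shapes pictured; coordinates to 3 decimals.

v -0.022 0.041 -3.083
v 0.29 -0.447 -2.474
v 0.134 0.731 -1.449
v -0.178 1.219 -2.057
v 0.579 -0.297 -2.602
v 0.422 0.881 -1.577
v 0.763 -0.089 -2.813
v 0.607 1.089 -1.788
v 0.812 0.141 -3.071
v 0.656 1.32 -2.046
v 0.717 0.355 -3.331
v 0.56 1.533 -2.305
v 0.494 0.514 -3.548
v 0.337 1.692 -2.522
v 0.182 0.591 -3.684
v 0.025 1.769 -2.658
v -0.166 0.573 -3.716
v -0.322 1.752 -2.691
v -0.488 0.463 -3.639
v -0.645 1.642 -2.614
v -0.73 0.28 -3.466
v -0.886 1.459 -2.44
v -0.849 0.056 -3.226
v -1.006 1.234 -2.201
v -0.825 -0.171 -2.962
v -0.982 1.007 -1.936
v -0.663 -0.362 -2.718
v -0.819 0.817 -1.693
v -0.389 -0.482 -2.538
v -0.546 0.696 -1.512
v -0.052 -0.513 -2.452
v -0.209 0.666 -1.426
v 2.018 2.433 1.044
v 2.651 2.185 0.341
v 0.849 1.735 0.239
v 1.482 1.487 -0.464
v 1.537 1.063 0.415
v 2.26 1.495 0.913
v 1.24 2.425 -0.333
v 1.963 2.857 0.165
v 2.17 2.18 -0.51
v 2.354 1.338 -0.047
v 1.146 2.582 0.627
v 1.33 1.74 1.09
v -0.68 -3.705 -1.695
v -0.074 -3.952 -1.779
v 0.206 -3.943 0.211
v -0.4 -3.695 0.295
v -0.027 -3.682 -1.787
v 0.253 -3.673 0.203
v -0.093 -3.416 -1.779
v 0.188 -3.407 0.211
v -0.26 -3.199 -1.757
v 0.02 -3.19 0.234
v -0.5 -3.07 -1.723
v -0.22 -3.061 0.267
v -0.771 -3.051 -1.685
v -0.491 -3.042 0.305
v -1.027 -3.145 -1.649
v -0.746 -3.136 0.341
v -1.222 -3.335 -1.621
v -0.942 -3.326 0.37
v -1.324 -3.589 -1.605
v -1.043 -3.58 0.385
v -1.314 -3.864 -1.605
v -1.034 -3.855 0.385
v -1.195 -4.111 -1.621
v -0.915 -4.101 0.37
v -0.987 -4.287 -1.649
v -0.707 -4.278 0.341
v -0.726 -4.363 -1.686
v -0.445 -4.354 0.305
v -0.457 -4.325 -1.724
v -0.176 -4.316 0.266
v -0.226 -4.18 -1.757
v 0.054 -4.171 0.233
v -2.961 0.356 -1.888
v -2.691 -0.628 -0.064
v -3.182 1.073 -1.468
v -2.912 0.089 0.356
v -2.108 0.611 -1.876
v -1.838 -0.373 -0.052
v -2.329 1.328 -1.456
v -2.059 0.344 0.368
f 2 1 5
f 2 5 3
f 3 5 6
f 3 6 4
f 5 1 7
f 5 7 6
f 6 7 8
f 6 8 4
f 7 1 9
f 7 9 8
f 8 9 10
f 8 10 4
f 9 1 11
f 9 11 10
f 10 11 12
f 10 12 4
f 11 1 13
f 11 13 12
f 12 13 14
f 12 14 4
f 13 1 15
f 13 15 14
f 14 15 16
f 14 16 4
f 15 1 17
f 15 17 16
f 16 17 18
f 16 18 4
f 17 1 19
f 17 19 18
f 18 19 20
f 18 20 4
f 19 1 21
f 19 21 20
f 20 21 22
f 20 22 4
f 21 1 23
f 21 23 22
f 22 23 24
f 22 24 4
f 23 1 25
f 23 25 24
f 24 25 26
f 24 26 4
f 25 1 27
f 25 27 26
f 26 27 28
f 26 28 4
f 27 1 29
f 27 29 28
f 28 29 30
f 28 30 4
f 29 1 31
f 29 31 30
f 30 31 32
f 30 32 4
f 31 1 2
f 31 2 32
f 32 2 3
f 32 3 4
f 33 44 38
f 33 38 34
f 33 34 40
f 33 40 43
f 33 43 44
f 34 38 42
f 38 44 37
f 44 43 35
f 43 40 39
f 40 34 41
f 36 42 37
f 36 37 35
f 36 35 39
f 36 39 41
f 36 41 42
f 37 42 38
f 35 37 44
f 39 35 43
f 41 39 40
f 42 41 34
f 46 45 49
f 46 49 47
f 47 49 50
f 47 50 48
f 49 45 51
f 49 51 50
f 50 51 52
f 50 52 48
f 51 45 53
f 51 53 52
f 52 53 54
f 52 54 48
f 53 45 55
f 53 55 54
f 54 55 56
f 54 56 48
f 55 45 57
f 55 57 56
f 56 57 58
f 56 58 48
f 57 45 59
f 57 59 58
f 58 59 60
f 58 60 48
f 59 45 61
f 59 61 60
f 60 61 62
f 60 62 48
f 61 45 63
f 61 63 62
f 62 63 64
f 62 64 48
f 63 45 65
f 63 65 64
f 64 65 66
f 64 66 48
f 65 45 67
f 65 67 66
f 66 67 68
f 66 68 48
f 67 45 69
f 67 69 68
f 68 69 70
f 68 70 48
f 69 45 71
f 69 71 70
f 70 71 72
f 70 72 48
f 71 45 73
f 71 73 72
f 72 73 74
f 72 74 48
f 73 45 75
f 73 75 74
f 74 75 76
f 74 76 48
f 75 45 46
f 75 46 76
f 76 46 47
f 76 47 48
f 78 80 77
f 81 78 77
f 77 80 79
f 79 81 77
f 78 84 80
f 82 78 81
f 82 84 78
f 80 84 79
f 83 81 79
f 79 84 83
f 83 82 81
f 84 82 83

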